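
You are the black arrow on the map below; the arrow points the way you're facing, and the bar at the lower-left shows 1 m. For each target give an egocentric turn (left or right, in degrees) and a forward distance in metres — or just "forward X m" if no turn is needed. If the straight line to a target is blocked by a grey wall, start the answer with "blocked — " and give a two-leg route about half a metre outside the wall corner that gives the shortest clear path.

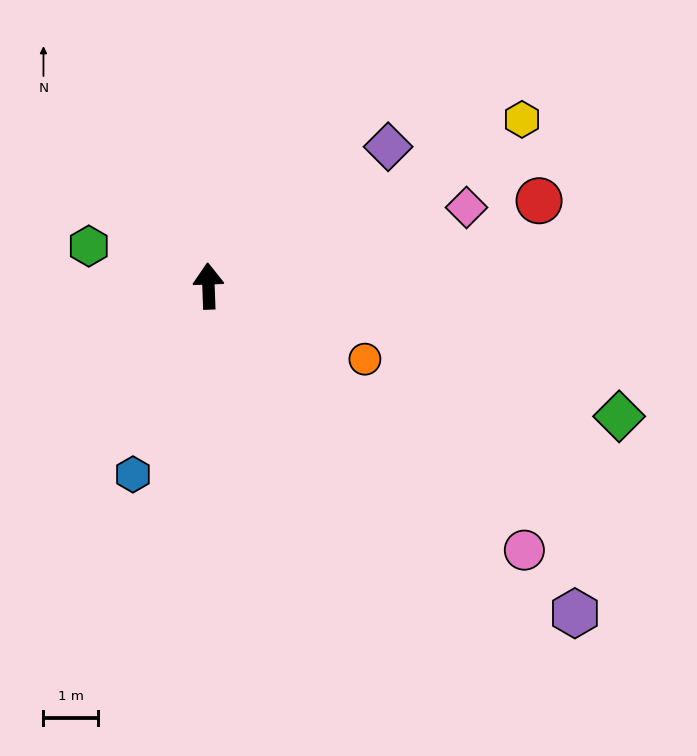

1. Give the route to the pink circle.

turn right 132°, forward 7.6 m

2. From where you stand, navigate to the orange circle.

turn right 117°, forward 3.2 m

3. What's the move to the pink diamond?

turn right 75°, forward 5.0 m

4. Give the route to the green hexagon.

turn left 69°, forward 2.3 m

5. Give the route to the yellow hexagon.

turn right 64°, forward 6.5 m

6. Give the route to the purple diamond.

turn right 54°, forward 4.2 m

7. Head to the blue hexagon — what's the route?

turn left 156°, forward 3.7 m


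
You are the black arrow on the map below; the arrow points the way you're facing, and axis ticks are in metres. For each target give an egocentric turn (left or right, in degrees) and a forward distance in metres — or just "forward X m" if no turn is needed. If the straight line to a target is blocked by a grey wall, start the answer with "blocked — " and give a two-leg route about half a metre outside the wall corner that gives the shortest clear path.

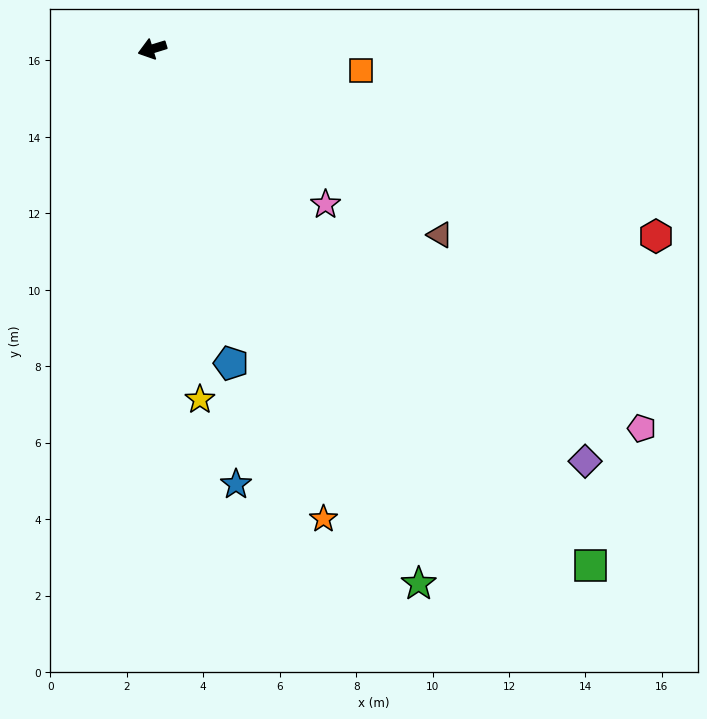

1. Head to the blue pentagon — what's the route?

turn left 87°, forward 8.5 m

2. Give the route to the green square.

turn left 113°, forward 17.7 m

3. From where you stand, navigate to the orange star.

turn left 93°, forward 13.1 m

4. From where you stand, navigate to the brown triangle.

turn left 130°, forward 9.0 m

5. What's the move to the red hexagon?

turn left 143°, forward 14.1 m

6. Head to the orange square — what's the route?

turn left 157°, forward 5.5 m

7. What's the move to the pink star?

turn left 121°, forward 6.1 m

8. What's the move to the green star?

turn left 99°, forward 15.6 m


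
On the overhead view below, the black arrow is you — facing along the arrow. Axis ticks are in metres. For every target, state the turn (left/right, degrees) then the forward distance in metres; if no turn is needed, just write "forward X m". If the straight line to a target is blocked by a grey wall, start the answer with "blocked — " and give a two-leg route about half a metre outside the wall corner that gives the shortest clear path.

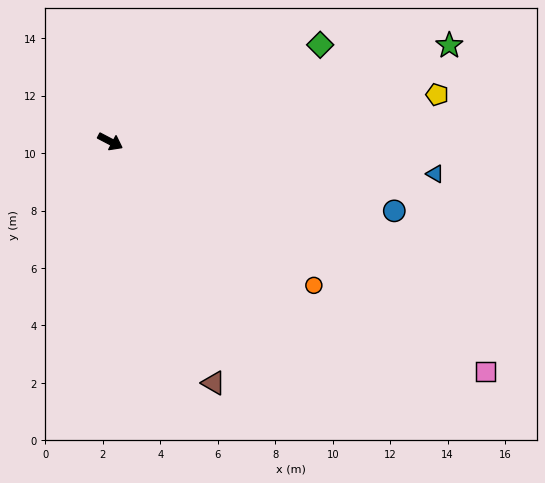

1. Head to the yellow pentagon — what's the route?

turn left 36°, forward 11.5 m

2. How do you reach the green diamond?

turn left 52°, forward 8.0 m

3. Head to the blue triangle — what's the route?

turn left 22°, forward 11.4 m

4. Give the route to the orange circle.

turn right 8°, forward 8.7 m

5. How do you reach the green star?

turn left 43°, forward 12.3 m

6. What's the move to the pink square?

turn right 4°, forward 15.3 m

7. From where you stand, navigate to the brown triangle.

turn right 39°, forward 9.1 m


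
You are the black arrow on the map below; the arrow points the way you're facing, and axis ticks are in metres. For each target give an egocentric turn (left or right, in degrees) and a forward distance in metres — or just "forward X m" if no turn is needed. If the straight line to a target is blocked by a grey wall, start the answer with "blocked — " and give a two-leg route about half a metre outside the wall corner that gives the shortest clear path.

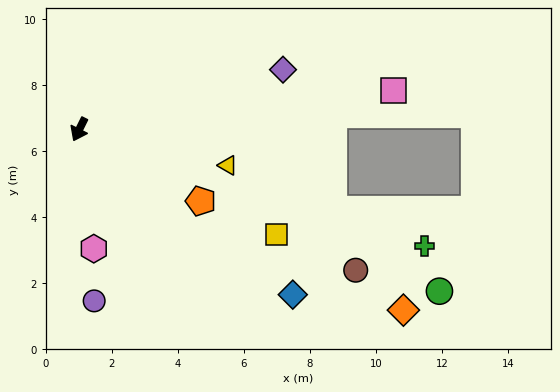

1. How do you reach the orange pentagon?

turn left 86°, forward 4.3 m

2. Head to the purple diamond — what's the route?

turn left 133°, forward 6.4 m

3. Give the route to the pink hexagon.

turn left 33°, forward 3.6 m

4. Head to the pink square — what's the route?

turn left 123°, forward 9.6 m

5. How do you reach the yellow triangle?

turn left 103°, forward 4.6 m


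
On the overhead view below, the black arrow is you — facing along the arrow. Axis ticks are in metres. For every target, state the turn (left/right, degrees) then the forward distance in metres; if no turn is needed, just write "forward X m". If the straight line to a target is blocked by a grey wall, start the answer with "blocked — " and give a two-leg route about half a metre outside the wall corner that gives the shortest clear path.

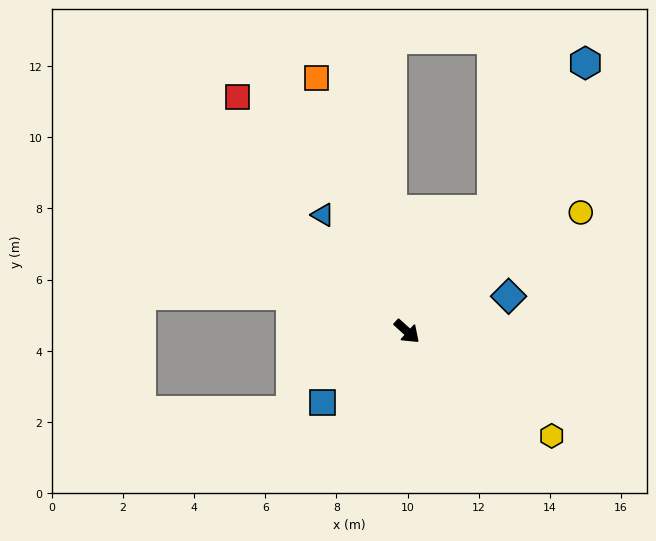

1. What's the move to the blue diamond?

turn left 61°, forward 3.0 m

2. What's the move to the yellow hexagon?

turn left 6°, forward 5.0 m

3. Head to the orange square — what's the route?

turn left 152°, forward 7.6 m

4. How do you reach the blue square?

turn right 98°, forward 3.1 m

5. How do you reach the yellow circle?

turn left 77°, forward 5.9 m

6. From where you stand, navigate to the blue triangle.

turn left 168°, forward 4.0 m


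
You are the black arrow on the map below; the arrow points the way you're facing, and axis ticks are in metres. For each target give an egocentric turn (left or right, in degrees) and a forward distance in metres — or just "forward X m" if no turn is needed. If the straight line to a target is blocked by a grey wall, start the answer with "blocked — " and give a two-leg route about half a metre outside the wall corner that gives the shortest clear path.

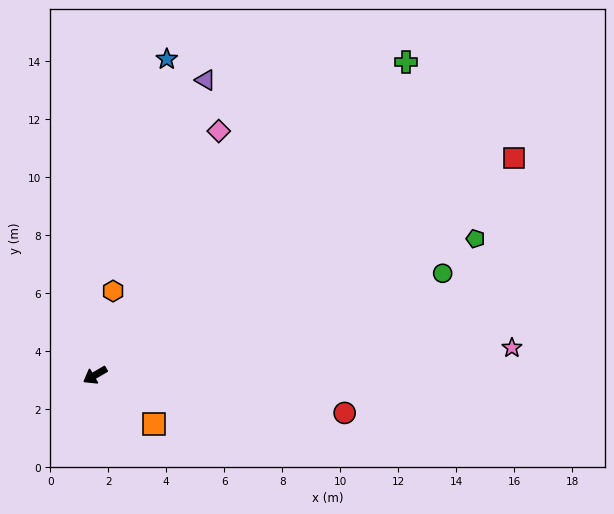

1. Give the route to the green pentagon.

turn left 169°, forward 13.9 m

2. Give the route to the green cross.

turn right 165°, forward 15.2 m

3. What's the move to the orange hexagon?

turn right 132°, forward 3.0 m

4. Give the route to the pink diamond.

turn right 147°, forward 9.4 m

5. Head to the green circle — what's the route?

turn left 166°, forward 12.5 m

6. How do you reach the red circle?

turn left 141°, forward 8.7 m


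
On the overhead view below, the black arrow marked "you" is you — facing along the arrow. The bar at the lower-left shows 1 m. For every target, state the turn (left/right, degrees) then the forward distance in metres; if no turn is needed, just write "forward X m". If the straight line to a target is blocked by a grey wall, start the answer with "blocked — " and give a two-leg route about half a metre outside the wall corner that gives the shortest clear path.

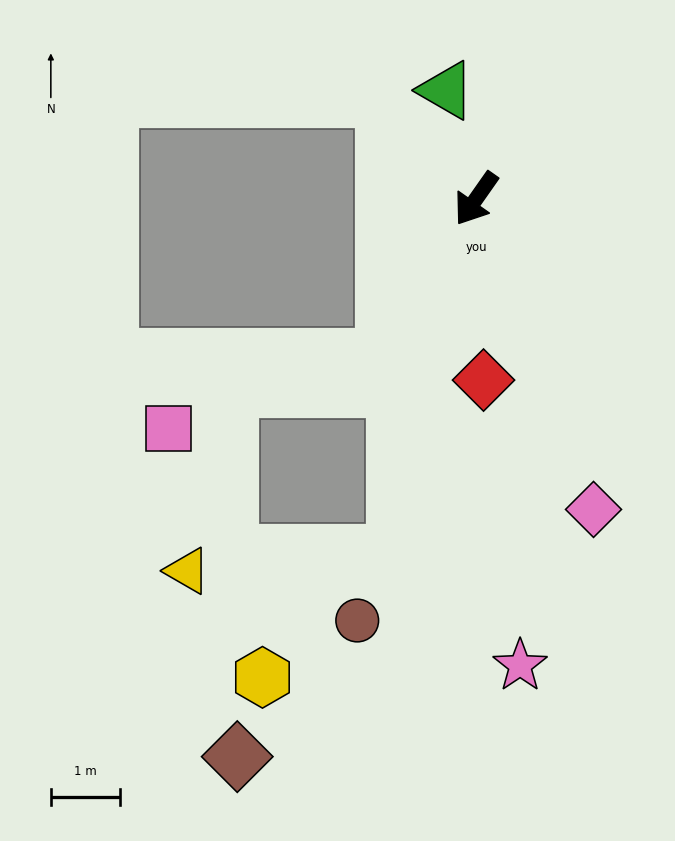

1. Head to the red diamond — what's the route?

turn left 37°, forward 2.6 m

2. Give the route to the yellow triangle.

blocked — turn left 22°, forward 5.3 m, then turn right 72°, forward 3.0 m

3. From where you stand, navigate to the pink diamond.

turn left 56°, forward 4.8 m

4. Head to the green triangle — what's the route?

turn right 130°, forward 1.6 m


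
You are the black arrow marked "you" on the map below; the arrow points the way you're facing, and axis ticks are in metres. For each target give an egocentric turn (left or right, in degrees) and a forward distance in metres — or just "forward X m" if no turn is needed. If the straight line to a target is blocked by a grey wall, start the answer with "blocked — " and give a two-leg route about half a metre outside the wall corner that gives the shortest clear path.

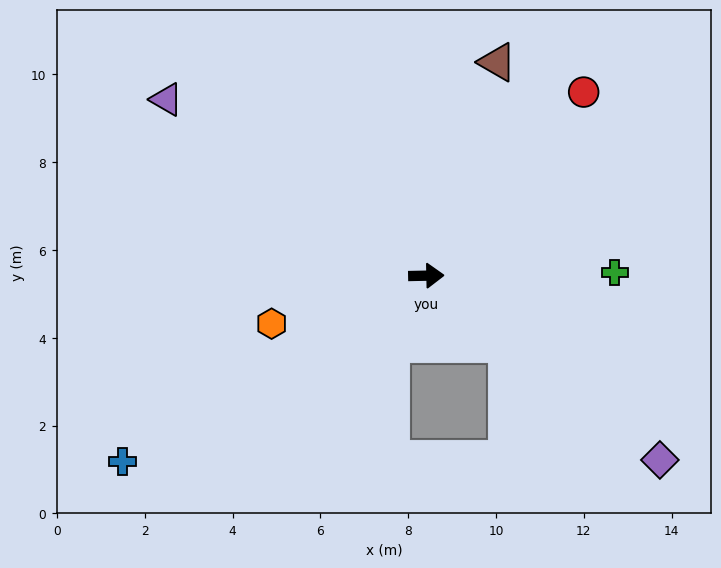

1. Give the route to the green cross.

forward 4.3 m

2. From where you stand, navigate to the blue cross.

turn right 150°, forward 8.1 m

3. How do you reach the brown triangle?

turn left 70°, forward 5.1 m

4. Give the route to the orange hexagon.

turn right 164°, forward 3.7 m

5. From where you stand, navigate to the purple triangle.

turn left 145°, forward 7.2 m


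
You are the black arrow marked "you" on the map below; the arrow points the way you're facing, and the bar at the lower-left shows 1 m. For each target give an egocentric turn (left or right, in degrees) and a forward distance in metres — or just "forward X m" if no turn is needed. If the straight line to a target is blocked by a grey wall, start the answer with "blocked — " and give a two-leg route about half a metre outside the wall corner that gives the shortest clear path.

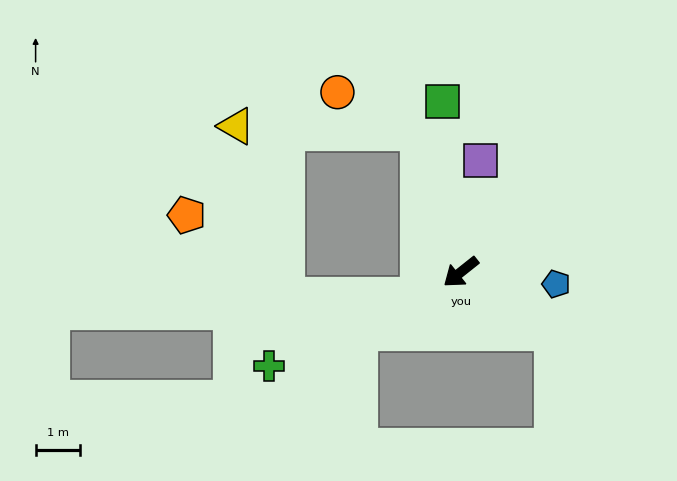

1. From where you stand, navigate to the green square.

turn right 122°, forward 3.9 m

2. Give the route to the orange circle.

blocked — turn right 112°, forward 3.3 m, then turn left 47°, forward 2.1 m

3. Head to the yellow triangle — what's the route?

blocked — turn right 112°, forward 3.3 m, then turn left 71°, forward 4.2 m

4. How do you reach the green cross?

turn right 12°, forward 4.8 m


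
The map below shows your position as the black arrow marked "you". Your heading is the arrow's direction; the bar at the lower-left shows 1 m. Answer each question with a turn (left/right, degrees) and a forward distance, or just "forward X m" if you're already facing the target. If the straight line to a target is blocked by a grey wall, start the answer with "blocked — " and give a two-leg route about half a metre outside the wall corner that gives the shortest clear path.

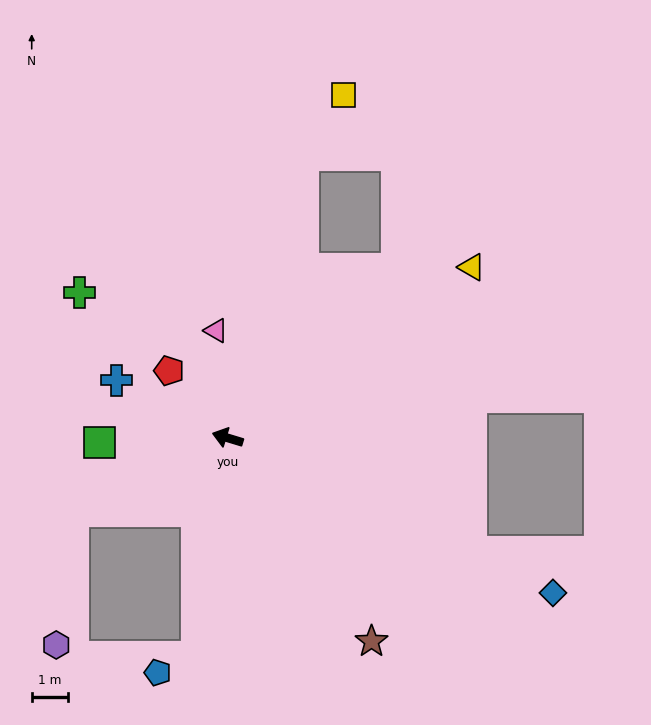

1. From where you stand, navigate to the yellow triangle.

turn right 128°, forward 8.1 m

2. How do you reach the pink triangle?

turn right 67°, forward 2.9 m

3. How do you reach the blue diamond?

turn left 171°, forward 9.8 m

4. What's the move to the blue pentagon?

blocked — turn left 99°, forward 6.0 m, then turn right 59°, forward 1.2 m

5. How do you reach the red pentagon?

turn right 32°, forward 2.4 m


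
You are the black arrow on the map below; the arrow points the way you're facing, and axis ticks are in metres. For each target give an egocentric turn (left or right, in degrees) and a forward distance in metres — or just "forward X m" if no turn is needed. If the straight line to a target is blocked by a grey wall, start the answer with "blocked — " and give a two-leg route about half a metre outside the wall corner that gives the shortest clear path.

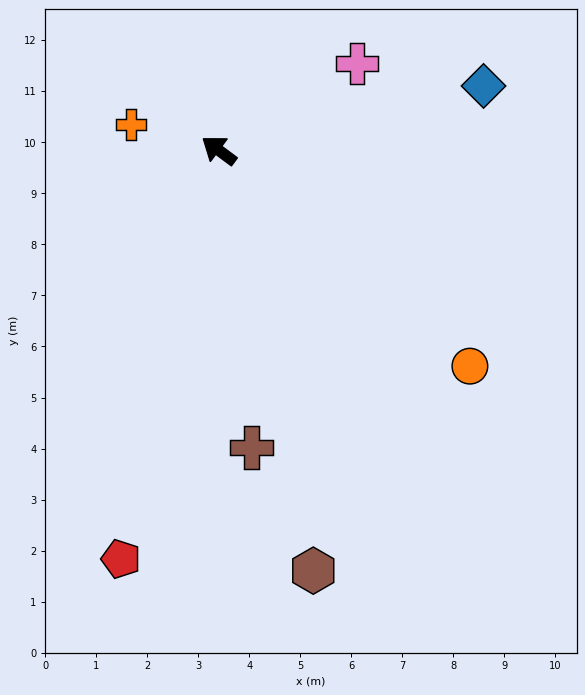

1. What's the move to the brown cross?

turn left 133°, forward 5.9 m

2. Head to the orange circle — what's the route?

turn left 176°, forward 6.5 m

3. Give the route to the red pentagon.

turn left 113°, forward 8.2 m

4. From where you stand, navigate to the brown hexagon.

turn left 139°, forward 8.4 m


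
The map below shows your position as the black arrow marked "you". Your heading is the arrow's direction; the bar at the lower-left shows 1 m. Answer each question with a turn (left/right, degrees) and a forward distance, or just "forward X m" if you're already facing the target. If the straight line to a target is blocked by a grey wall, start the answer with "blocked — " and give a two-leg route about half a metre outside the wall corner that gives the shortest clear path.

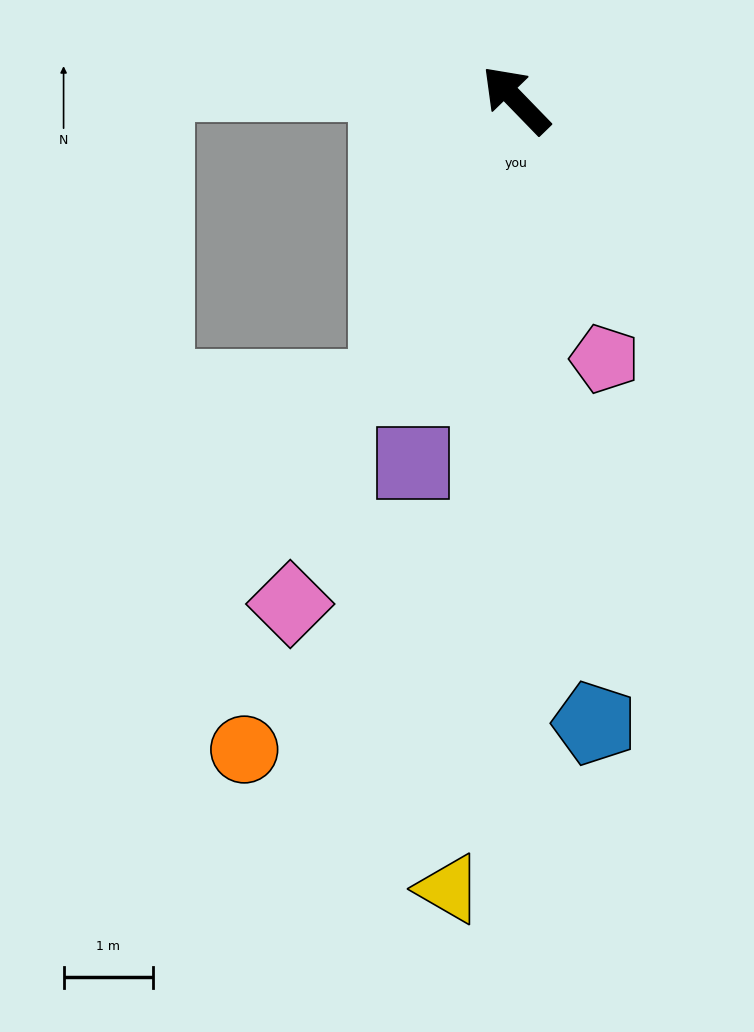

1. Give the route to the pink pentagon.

turn left 155°, forward 3.1 m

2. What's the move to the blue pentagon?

turn left 143°, forward 7.0 m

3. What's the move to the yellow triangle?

turn left 131°, forward 8.9 m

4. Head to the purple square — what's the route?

turn left 120°, forward 4.2 m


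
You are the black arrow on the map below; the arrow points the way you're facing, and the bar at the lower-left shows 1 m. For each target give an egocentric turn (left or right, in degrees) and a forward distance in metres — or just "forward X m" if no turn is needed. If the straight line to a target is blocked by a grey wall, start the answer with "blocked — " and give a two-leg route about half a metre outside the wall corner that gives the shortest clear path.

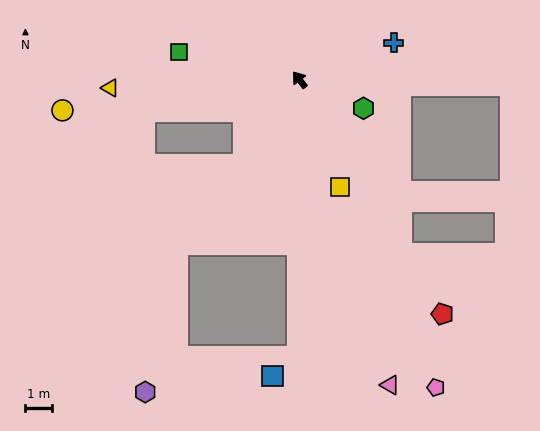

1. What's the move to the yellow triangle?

turn left 55°, forward 7.2 m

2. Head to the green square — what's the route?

turn left 39°, forward 4.7 m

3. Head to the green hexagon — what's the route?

turn right 152°, forward 2.7 m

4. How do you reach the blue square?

blocked — turn left 142°, forward 10.5 m, then turn right 53°, forward 1.2 m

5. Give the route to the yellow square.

turn left 163°, forward 4.3 m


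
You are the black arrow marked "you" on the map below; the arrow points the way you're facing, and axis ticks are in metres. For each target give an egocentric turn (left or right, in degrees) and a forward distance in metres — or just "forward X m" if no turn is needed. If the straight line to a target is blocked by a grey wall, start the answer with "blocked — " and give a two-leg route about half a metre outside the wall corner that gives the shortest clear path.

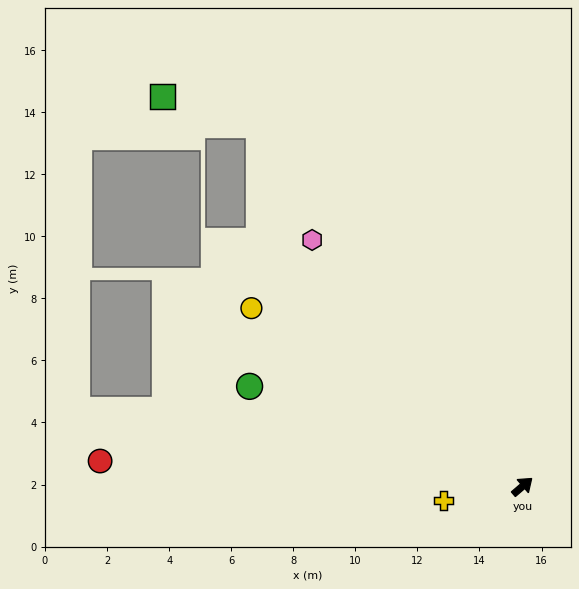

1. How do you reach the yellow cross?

turn left 149°, forward 2.6 m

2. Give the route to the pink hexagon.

turn left 90°, forward 10.4 m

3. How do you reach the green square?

blocked — turn left 85°, forward 14.4 m, then turn left 38°, forward 3.2 m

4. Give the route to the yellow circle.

turn left 106°, forward 10.5 m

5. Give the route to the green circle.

turn left 119°, forward 9.4 m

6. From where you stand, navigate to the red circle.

turn left 136°, forward 13.6 m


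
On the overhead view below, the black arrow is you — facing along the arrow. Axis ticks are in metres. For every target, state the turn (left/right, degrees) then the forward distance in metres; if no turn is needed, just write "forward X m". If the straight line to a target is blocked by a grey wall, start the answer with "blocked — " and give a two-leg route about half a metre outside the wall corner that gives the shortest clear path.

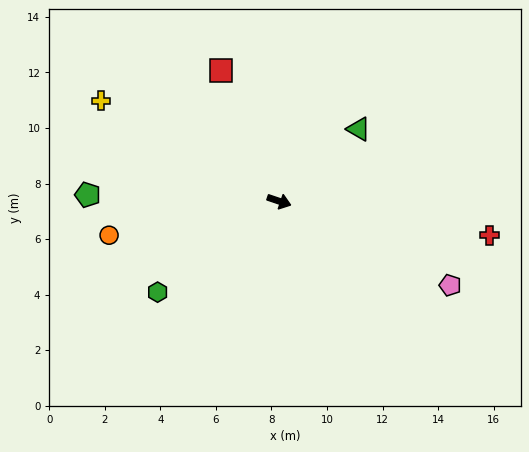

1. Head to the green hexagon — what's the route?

turn right 125°, forward 5.5 m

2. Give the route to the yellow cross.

turn left 169°, forward 7.4 m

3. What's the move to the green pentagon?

turn right 163°, forward 6.9 m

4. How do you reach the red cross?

turn left 9°, forward 7.7 m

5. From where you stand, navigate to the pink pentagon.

turn right 8°, forward 6.9 m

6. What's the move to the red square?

turn left 133°, forward 5.2 m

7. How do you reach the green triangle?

turn left 61°, forward 3.9 m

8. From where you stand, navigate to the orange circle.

turn right 150°, forward 6.2 m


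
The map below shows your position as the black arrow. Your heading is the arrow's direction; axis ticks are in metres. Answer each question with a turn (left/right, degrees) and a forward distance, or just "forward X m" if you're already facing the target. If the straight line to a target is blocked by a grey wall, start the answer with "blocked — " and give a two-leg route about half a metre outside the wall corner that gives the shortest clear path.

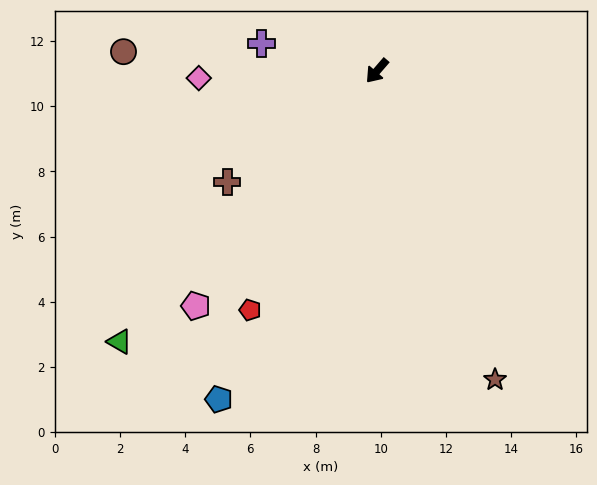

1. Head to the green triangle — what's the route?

turn right 3°, forward 11.5 m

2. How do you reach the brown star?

turn left 62°, forward 10.1 m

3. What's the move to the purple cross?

turn right 62°, forward 3.6 m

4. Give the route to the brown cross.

turn right 12°, forward 5.7 m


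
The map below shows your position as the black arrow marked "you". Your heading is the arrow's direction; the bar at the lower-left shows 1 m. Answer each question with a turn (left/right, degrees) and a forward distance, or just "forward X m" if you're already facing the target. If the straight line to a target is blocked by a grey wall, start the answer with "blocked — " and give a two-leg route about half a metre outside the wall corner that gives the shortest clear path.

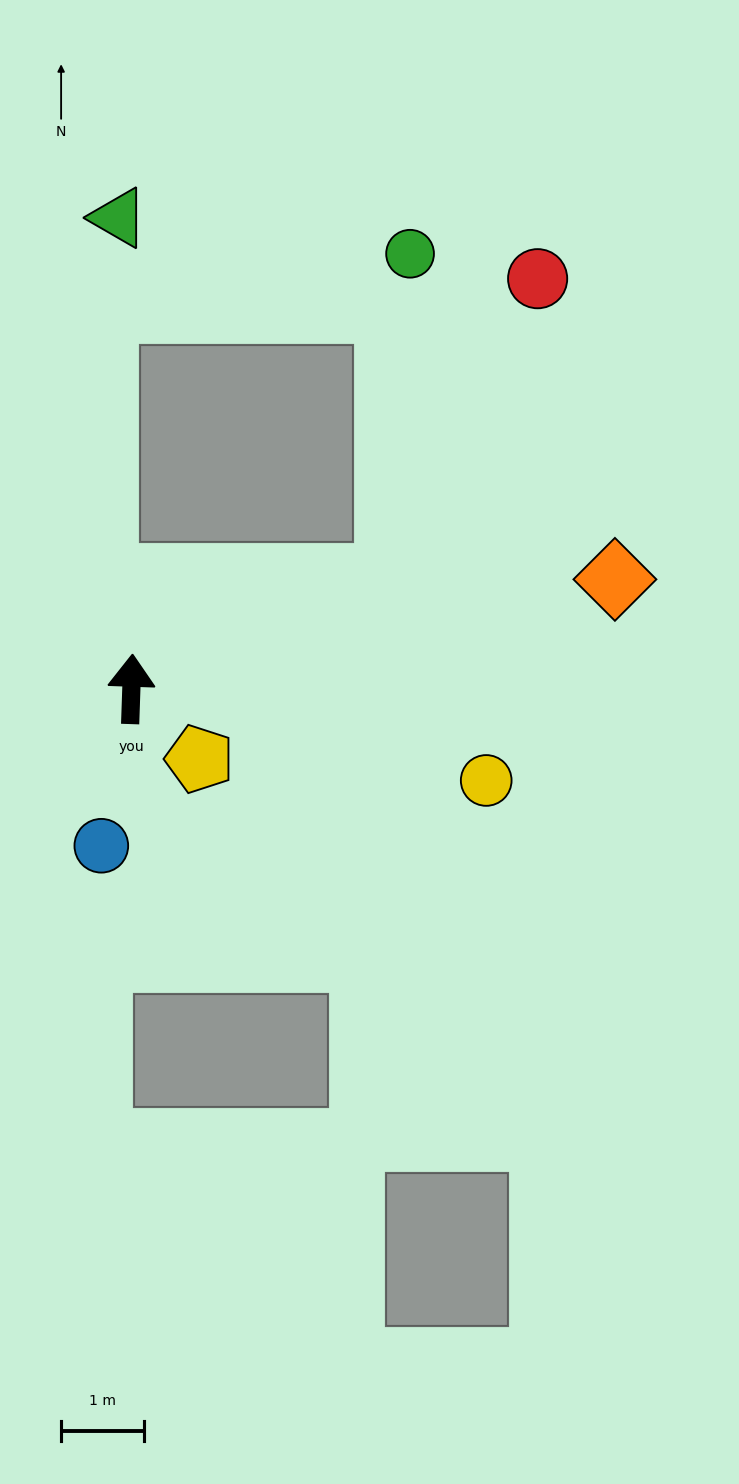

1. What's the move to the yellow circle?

turn right 103°, forward 4.4 m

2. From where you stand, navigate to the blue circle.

turn left 171°, forward 1.9 m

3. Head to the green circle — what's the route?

blocked — turn right 65°, forward 3.4 m, then turn left 63°, forward 3.9 m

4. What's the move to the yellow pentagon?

turn right 134°, forward 1.2 m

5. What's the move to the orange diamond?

turn right 75°, forward 6.0 m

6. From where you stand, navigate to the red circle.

blocked — turn right 65°, forward 3.4 m, then turn left 41°, forward 4.0 m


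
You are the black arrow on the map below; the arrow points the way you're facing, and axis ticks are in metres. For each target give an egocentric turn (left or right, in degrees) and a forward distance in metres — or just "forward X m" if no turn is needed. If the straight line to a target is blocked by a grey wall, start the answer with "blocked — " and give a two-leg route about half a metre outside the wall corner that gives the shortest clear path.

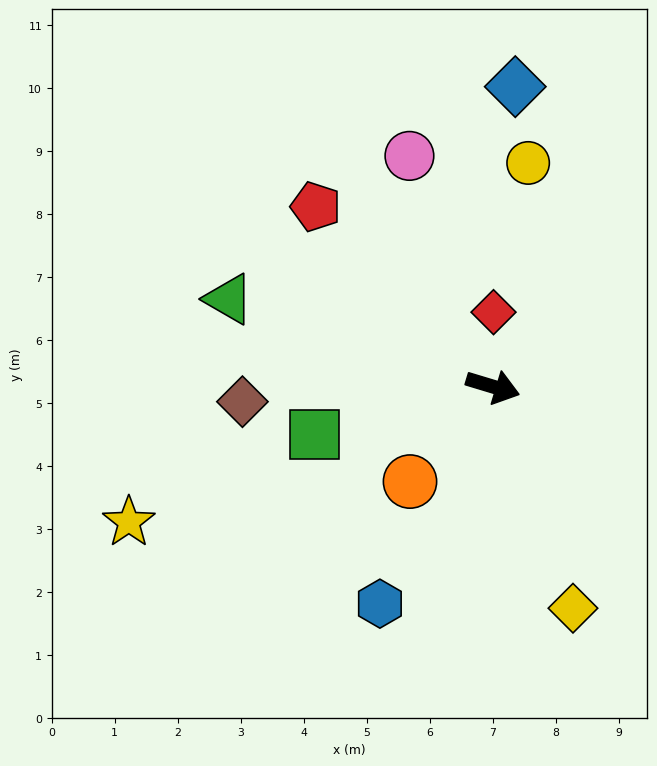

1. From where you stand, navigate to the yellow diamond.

turn right 53°, forward 3.7 m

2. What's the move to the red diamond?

turn left 106°, forward 1.2 m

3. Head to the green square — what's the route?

turn right 148°, forward 2.9 m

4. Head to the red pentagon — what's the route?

turn left 151°, forward 4.0 m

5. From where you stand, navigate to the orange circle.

turn right 114°, forward 2.0 m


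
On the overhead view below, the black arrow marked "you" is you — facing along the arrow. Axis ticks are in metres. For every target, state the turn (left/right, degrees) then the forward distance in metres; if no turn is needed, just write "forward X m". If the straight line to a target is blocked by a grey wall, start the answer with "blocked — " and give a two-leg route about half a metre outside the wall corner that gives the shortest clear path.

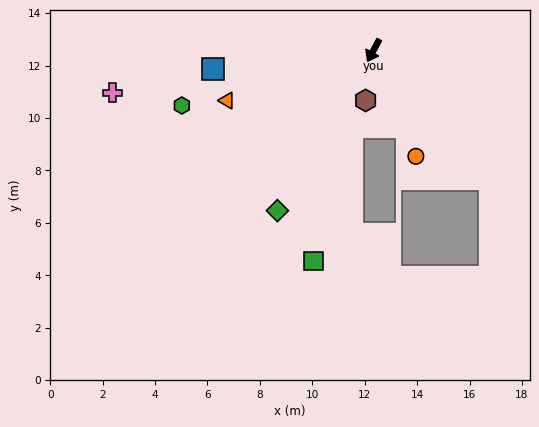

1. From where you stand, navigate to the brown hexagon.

turn left 19°, forward 1.9 m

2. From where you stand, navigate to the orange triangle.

turn right 43°, forward 5.9 m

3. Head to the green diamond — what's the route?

turn right 3°, forward 7.1 m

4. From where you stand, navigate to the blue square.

turn right 55°, forward 6.2 m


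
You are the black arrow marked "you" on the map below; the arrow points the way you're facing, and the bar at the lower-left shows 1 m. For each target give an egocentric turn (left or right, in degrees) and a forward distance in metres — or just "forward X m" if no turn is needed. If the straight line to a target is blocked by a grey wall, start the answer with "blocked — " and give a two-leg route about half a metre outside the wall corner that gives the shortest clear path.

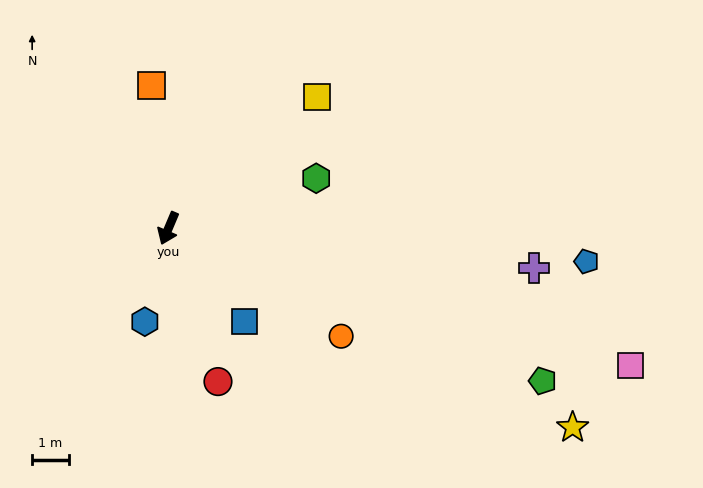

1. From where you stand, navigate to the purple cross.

turn left 107°, forward 10.0 m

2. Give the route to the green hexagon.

turn left 132°, forward 4.2 m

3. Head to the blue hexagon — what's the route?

turn left 9°, forward 2.6 m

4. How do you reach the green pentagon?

turn left 91°, forward 11.0 m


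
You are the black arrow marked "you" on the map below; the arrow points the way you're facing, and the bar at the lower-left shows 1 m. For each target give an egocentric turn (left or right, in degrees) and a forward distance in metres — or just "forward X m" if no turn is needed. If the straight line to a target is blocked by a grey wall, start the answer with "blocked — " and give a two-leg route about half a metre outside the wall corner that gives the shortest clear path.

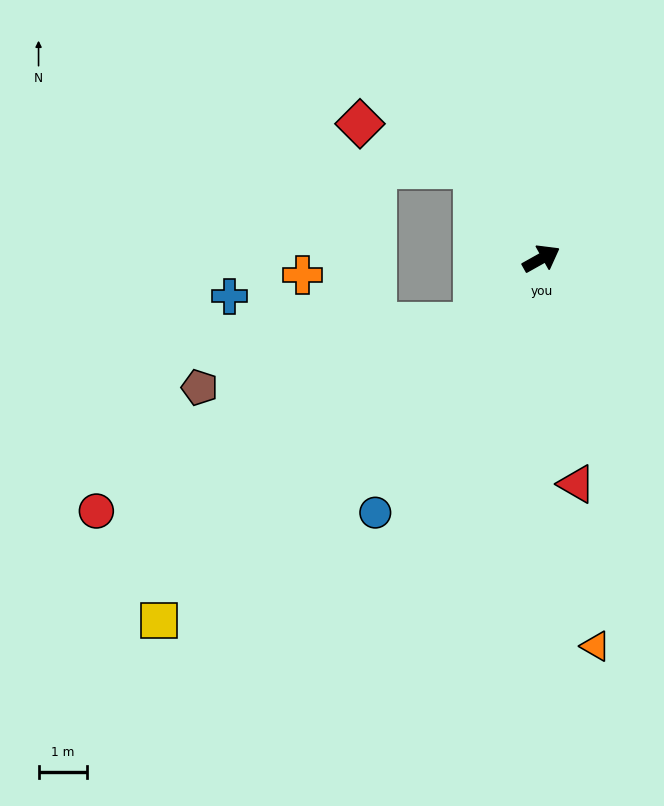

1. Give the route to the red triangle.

turn right 110°, forward 4.7 m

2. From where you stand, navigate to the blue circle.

turn right 152°, forward 6.3 m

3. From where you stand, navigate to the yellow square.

turn right 166°, forward 11.0 m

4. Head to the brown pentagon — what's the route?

blocked — turn right 166°, forward 1.9 m, then turn right 30°, forward 5.9 m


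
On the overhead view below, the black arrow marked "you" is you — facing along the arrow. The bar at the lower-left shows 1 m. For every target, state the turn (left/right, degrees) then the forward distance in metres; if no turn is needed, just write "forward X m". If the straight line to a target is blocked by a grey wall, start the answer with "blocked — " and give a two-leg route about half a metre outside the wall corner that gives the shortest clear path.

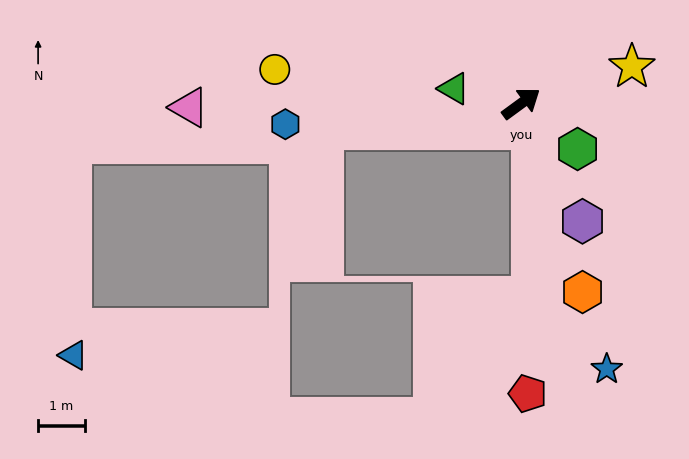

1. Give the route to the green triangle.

turn left 131°, forward 1.5 m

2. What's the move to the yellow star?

turn right 18°, forward 2.5 m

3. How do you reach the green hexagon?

turn right 75°, forward 1.6 m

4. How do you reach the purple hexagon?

turn right 99°, forward 2.8 m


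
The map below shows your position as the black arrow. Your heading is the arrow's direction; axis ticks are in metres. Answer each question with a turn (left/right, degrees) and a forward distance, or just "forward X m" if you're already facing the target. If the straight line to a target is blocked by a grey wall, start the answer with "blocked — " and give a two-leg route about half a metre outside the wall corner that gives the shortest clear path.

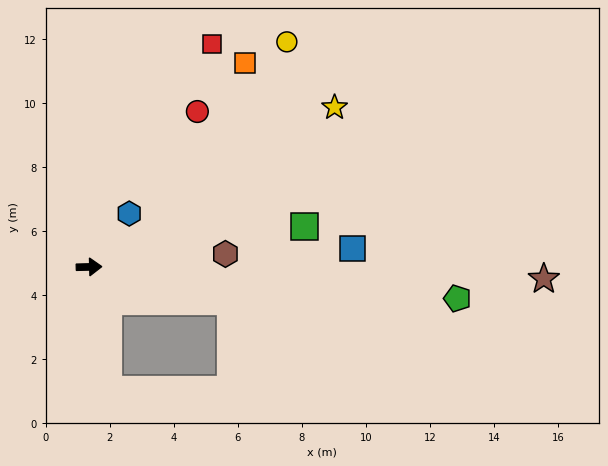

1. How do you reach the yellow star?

turn left 32°, forward 9.1 m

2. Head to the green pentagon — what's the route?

turn right 6°, forward 11.5 m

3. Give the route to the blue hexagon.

turn left 52°, forward 2.1 m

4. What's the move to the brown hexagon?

turn left 4°, forward 4.3 m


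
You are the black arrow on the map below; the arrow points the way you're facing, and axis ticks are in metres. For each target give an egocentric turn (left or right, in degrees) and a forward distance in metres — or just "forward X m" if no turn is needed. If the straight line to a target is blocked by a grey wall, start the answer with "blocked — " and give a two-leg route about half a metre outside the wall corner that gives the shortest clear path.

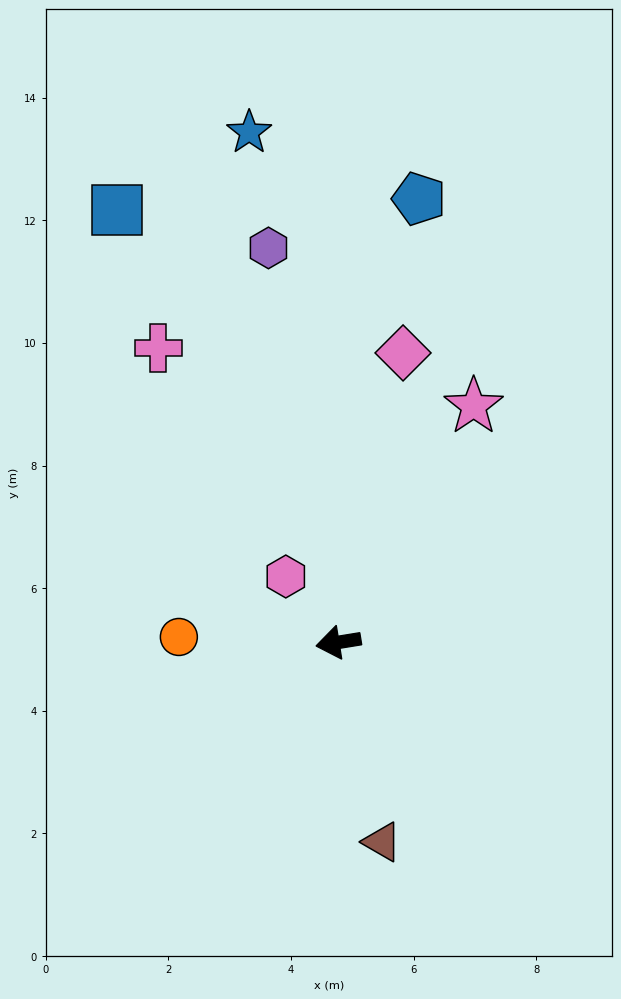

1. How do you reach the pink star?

turn right 129°, forward 4.4 m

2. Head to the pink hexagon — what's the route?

turn right 61°, forward 1.4 m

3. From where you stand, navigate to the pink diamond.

turn right 112°, forward 4.8 m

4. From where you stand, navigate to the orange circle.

turn right 11°, forward 2.6 m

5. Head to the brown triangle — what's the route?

turn left 93°, forward 3.3 m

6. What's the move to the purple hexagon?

turn right 89°, forward 6.5 m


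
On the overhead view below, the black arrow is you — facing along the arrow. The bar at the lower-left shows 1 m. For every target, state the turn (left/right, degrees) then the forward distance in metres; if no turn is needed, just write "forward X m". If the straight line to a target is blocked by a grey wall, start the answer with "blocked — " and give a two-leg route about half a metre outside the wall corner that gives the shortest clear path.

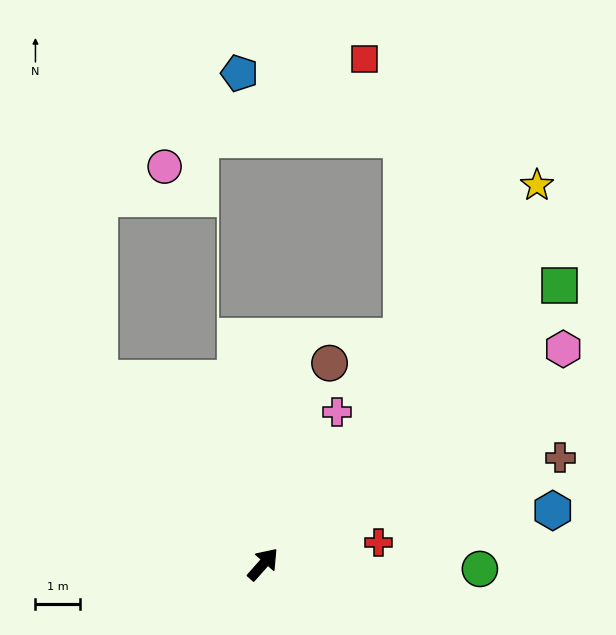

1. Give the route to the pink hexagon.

turn right 13°, forward 8.4 m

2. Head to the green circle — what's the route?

turn right 50°, forward 4.9 m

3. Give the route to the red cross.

turn right 38°, forward 2.7 m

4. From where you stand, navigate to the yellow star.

turn left 6°, forward 10.6 m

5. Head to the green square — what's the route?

turn right 5°, forward 9.2 m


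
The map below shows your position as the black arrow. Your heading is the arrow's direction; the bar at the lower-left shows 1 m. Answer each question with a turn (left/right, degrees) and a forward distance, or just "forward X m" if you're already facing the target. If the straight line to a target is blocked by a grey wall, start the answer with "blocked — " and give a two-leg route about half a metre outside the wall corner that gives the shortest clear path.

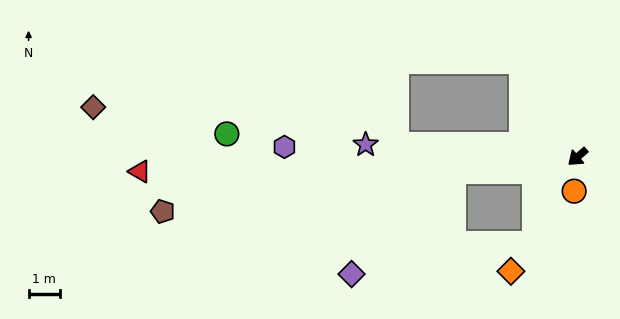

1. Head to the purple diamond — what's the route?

blocked — turn right 34°, forward 4.0 m, then turn left 38°, forward 4.6 m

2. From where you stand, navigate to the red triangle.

turn right 39°, forward 14.1 m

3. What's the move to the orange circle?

turn left 43°, forward 1.1 m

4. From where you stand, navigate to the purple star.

turn right 44°, forward 6.8 m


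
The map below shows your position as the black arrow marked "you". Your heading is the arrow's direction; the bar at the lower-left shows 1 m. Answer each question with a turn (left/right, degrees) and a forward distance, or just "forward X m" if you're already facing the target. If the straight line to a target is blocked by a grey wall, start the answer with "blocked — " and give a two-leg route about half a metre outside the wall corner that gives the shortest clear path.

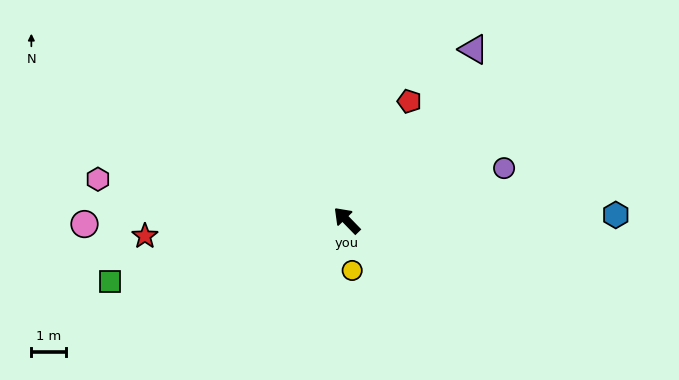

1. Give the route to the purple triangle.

turn right 81°, forward 6.1 m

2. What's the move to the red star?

turn left 50°, forward 5.8 m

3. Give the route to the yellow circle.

turn left 142°, forward 1.4 m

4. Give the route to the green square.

turn left 60°, forward 7.0 m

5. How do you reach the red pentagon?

turn right 72°, forward 3.9 m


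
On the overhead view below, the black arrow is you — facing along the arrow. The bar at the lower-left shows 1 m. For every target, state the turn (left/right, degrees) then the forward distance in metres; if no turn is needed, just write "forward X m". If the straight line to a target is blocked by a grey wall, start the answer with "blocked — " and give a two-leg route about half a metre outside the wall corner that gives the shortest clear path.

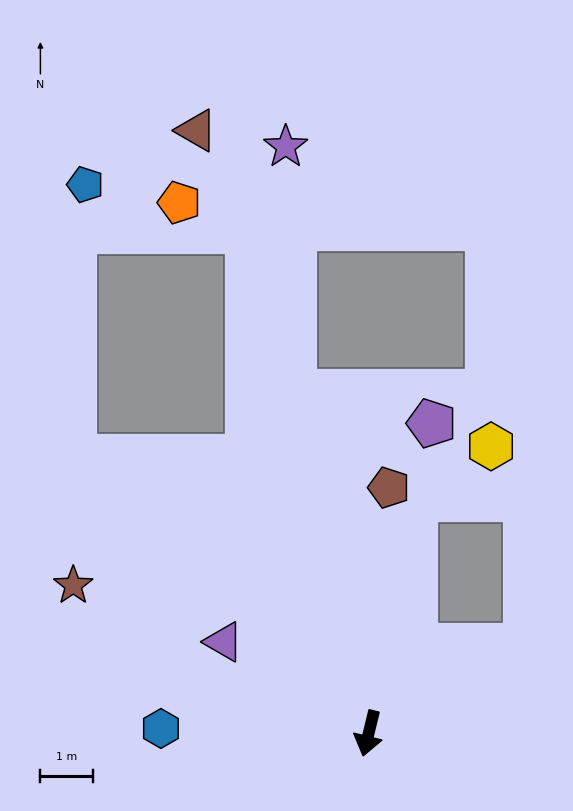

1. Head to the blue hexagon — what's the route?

turn right 78°, forward 4.0 m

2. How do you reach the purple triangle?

turn right 109°, forward 3.3 m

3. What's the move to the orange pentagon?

blocked — turn right 153°, forward 9.8 m, then turn left 54°, forward 1.4 m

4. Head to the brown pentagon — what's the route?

turn right 171°, forward 4.7 m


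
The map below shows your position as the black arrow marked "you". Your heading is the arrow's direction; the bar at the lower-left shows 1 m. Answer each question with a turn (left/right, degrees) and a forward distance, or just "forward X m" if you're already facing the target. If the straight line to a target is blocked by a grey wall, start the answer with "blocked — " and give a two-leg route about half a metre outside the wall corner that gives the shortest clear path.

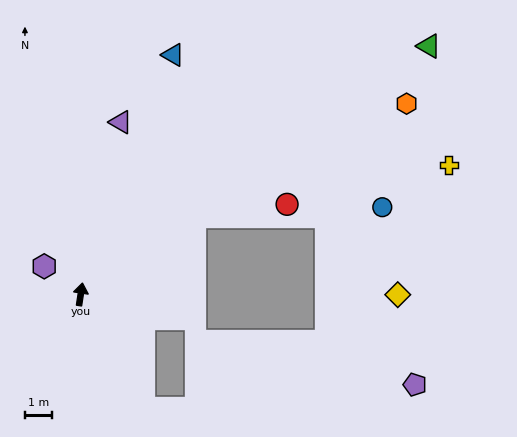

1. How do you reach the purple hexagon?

turn left 61°, forward 1.7 m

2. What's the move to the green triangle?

turn right 46°, forward 15.9 m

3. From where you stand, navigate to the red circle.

blocked — turn right 47°, forward 5.1 m, then turn right 27°, forward 3.5 m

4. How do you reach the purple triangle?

turn right 4°, forward 6.6 m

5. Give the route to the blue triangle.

turn right 12°, forward 9.5 m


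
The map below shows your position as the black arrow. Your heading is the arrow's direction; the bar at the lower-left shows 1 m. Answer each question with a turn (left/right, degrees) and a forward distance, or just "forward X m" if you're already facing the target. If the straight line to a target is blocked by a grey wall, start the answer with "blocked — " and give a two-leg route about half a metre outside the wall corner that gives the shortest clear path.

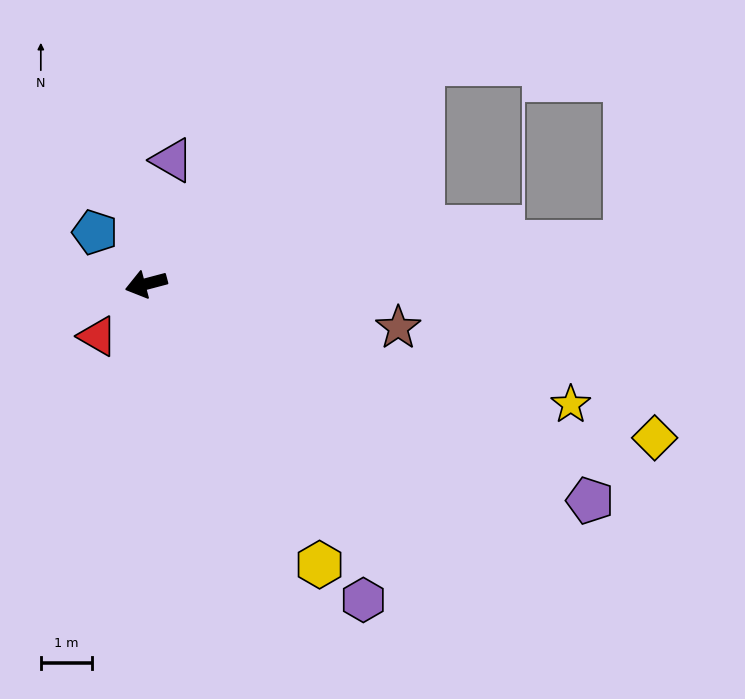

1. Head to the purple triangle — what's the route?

turn right 117°, forward 2.5 m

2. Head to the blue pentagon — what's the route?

turn right 60°, forward 1.4 m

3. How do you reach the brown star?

turn left 155°, forward 5.0 m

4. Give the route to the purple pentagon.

turn left 139°, forward 9.7 m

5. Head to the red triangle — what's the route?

turn left 32°, forward 1.4 m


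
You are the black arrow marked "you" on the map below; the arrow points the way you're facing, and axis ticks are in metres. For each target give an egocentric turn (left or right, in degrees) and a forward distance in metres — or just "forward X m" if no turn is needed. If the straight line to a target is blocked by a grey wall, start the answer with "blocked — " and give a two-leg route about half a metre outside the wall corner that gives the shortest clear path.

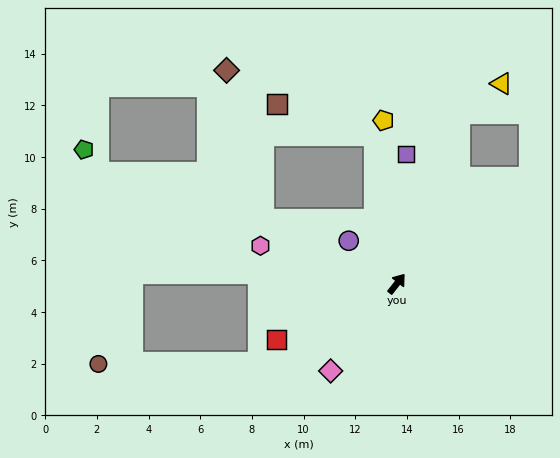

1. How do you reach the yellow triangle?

blocked — turn left 18°, forward 7.0 m, then turn right 35°, forward 2.0 m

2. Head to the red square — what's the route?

turn left 153°, forward 5.1 m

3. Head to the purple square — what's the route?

turn left 34°, forward 5.0 m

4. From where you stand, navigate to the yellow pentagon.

turn left 43°, forward 6.3 m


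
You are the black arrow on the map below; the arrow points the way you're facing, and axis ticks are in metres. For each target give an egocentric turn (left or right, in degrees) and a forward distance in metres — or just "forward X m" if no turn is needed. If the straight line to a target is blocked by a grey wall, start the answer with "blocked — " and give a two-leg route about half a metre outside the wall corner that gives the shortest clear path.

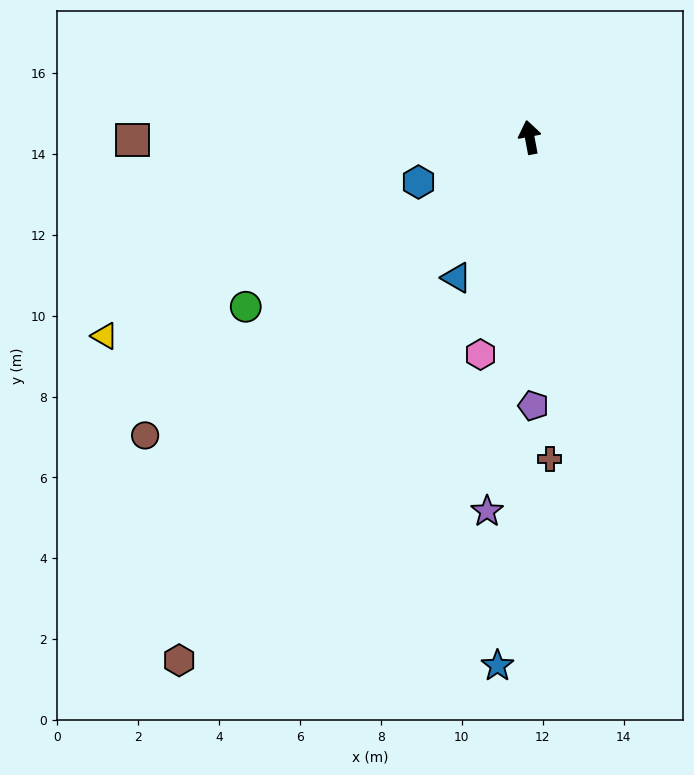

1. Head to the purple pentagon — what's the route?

turn left 170°, forward 6.6 m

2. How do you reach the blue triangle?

turn left 142°, forward 3.9 m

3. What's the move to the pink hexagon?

turn left 157°, forward 5.5 m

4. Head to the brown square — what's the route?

turn left 80°, forward 9.8 m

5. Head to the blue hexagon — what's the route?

turn left 101°, forward 3.0 m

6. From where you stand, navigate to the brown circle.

turn left 117°, forward 12.0 m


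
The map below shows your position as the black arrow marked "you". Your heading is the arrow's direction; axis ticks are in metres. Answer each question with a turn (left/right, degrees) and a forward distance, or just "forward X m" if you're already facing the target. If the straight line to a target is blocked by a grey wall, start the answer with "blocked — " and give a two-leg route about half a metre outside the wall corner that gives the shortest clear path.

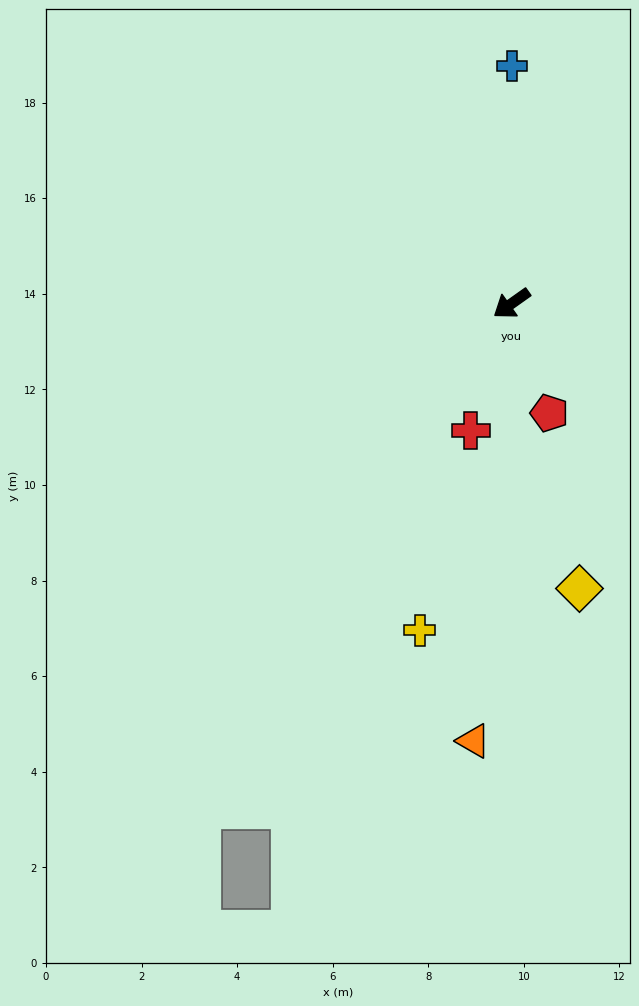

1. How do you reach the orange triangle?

turn left 50°, forward 9.2 m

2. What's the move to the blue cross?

turn right 125°, forward 5.0 m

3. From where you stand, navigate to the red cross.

turn left 37°, forward 2.8 m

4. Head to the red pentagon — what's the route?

turn left 74°, forward 2.4 m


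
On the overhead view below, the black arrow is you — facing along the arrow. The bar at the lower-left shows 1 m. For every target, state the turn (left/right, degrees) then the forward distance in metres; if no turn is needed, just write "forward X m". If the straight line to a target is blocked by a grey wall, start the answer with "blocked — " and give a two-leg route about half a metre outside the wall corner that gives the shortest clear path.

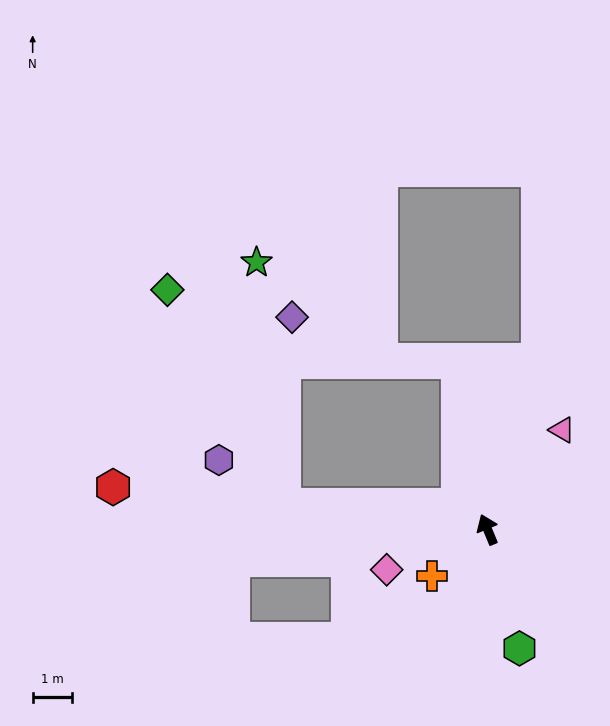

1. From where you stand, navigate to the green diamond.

blocked — turn left 60°, forward 5.3 m, then turn right 54°, forward 6.3 m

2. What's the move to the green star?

blocked — turn left 60°, forward 5.3 m, then turn right 76°, forward 6.3 m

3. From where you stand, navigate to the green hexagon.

turn left 172°, forward 3.2 m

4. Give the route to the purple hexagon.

blocked — turn left 60°, forward 5.3 m, then turn right 26°, forward 2.0 m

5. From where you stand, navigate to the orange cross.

turn left 107°, forward 1.9 m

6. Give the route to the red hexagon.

turn left 61°, forward 9.7 m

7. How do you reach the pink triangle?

turn right 59°, forward 3.2 m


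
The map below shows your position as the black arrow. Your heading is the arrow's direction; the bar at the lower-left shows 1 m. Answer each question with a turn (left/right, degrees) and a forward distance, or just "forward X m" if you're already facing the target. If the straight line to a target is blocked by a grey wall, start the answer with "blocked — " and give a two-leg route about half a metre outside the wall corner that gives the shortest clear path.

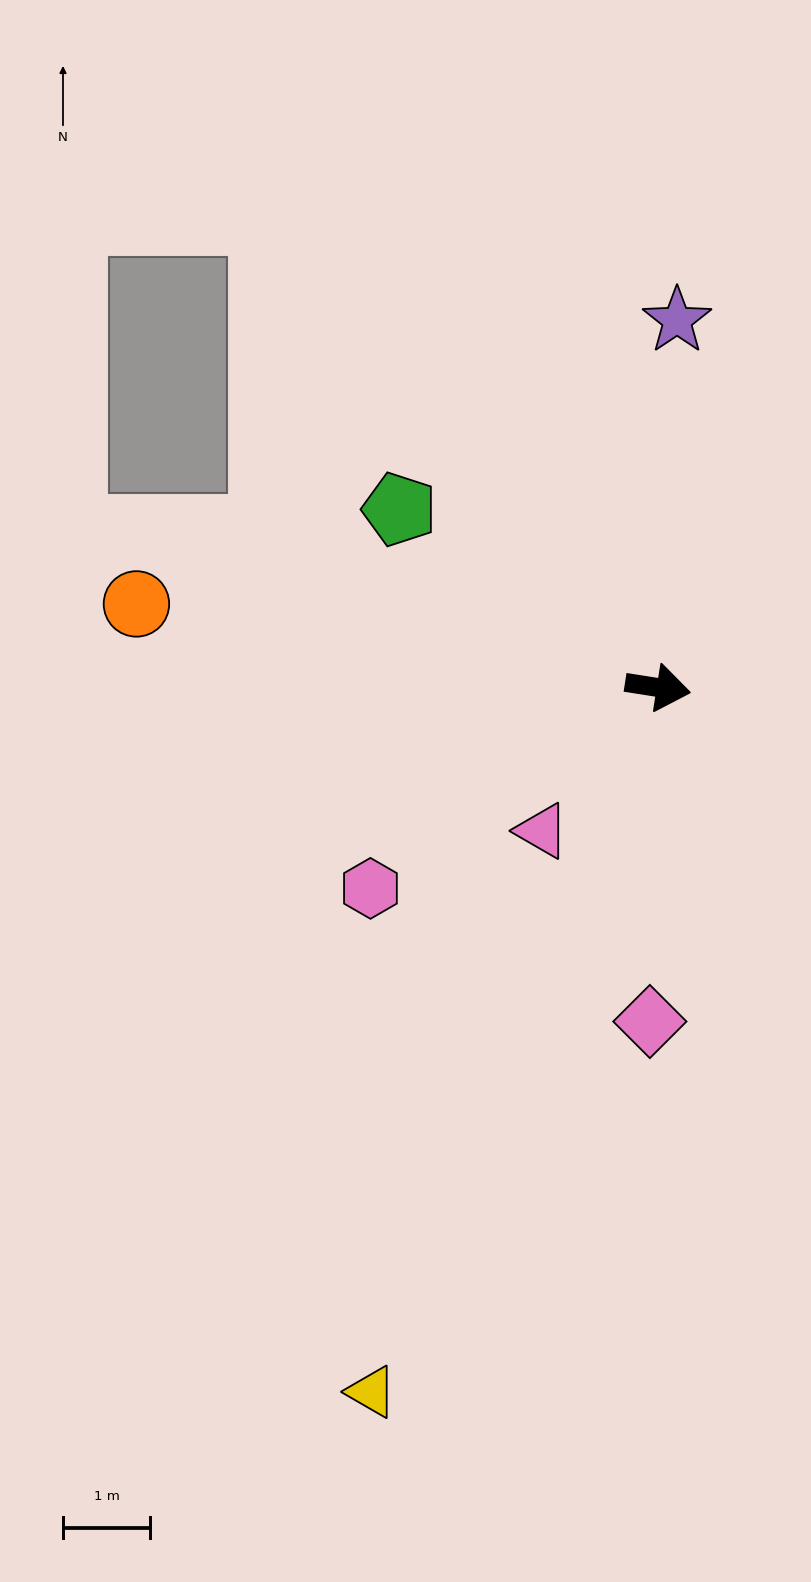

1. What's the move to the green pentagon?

turn left 154°, forward 3.6 m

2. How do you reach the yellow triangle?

turn right 103°, forward 8.7 m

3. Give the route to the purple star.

turn left 96°, forward 4.2 m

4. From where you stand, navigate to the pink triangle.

turn right 120°, forward 2.1 m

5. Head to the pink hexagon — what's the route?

turn right 136°, forward 4.0 m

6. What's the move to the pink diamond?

turn right 82°, forward 3.8 m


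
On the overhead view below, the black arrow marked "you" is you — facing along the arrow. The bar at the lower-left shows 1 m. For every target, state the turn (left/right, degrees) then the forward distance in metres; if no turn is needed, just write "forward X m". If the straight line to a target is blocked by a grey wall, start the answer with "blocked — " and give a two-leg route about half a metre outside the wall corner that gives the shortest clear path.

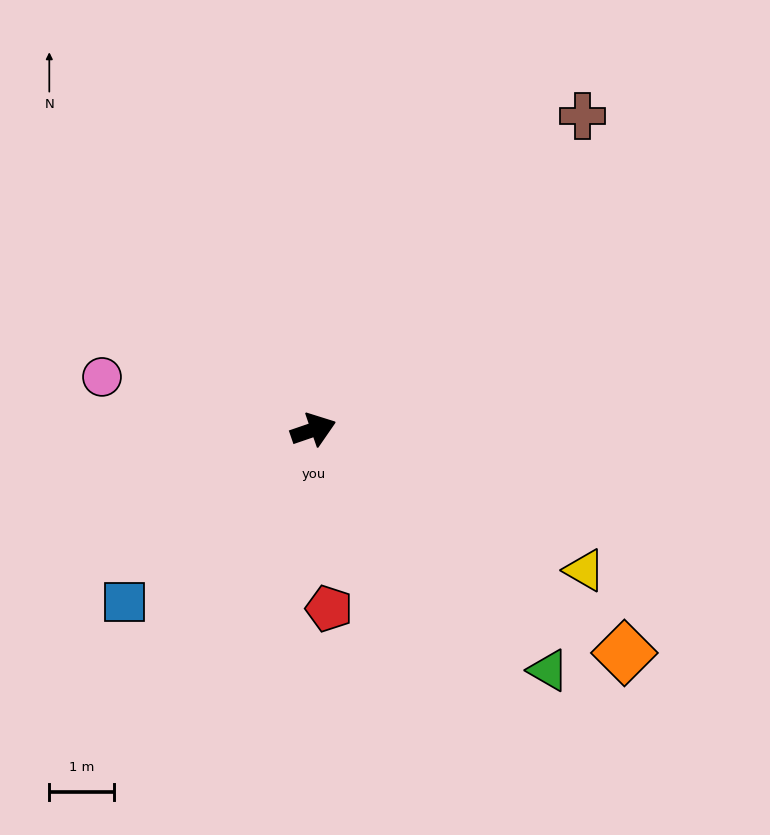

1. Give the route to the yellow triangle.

turn right 46°, forward 4.7 m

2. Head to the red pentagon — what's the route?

turn right 104°, forward 2.8 m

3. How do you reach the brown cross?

turn left 30°, forward 6.4 m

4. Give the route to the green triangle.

turn right 65°, forward 5.2 m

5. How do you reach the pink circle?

turn left 147°, forward 3.4 m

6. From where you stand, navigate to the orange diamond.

turn right 55°, forward 5.9 m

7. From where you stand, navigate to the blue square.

turn right 157°, forward 4.0 m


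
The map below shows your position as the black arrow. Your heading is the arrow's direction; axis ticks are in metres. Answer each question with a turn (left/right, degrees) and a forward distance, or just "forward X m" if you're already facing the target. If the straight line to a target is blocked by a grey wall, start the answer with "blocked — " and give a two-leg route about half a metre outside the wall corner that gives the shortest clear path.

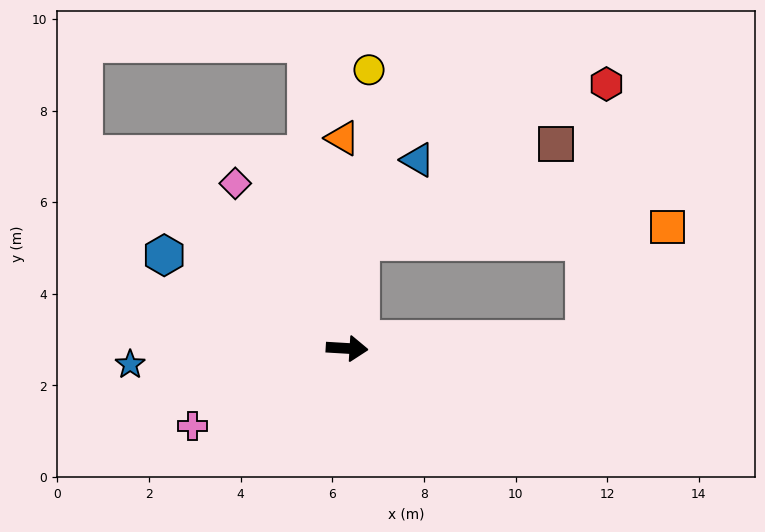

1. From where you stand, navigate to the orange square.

blocked — turn left 6°, forward 5.2 m, then turn left 51°, forward 3.1 m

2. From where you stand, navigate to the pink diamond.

turn left 128°, forward 4.4 m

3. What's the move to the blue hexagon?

turn left 156°, forward 4.5 m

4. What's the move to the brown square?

blocked — turn left 86°, forward 2.4 m, then turn right 56°, forward 4.8 m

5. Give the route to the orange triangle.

turn left 95°, forward 4.6 m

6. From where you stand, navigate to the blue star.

turn right 172°, forward 4.7 m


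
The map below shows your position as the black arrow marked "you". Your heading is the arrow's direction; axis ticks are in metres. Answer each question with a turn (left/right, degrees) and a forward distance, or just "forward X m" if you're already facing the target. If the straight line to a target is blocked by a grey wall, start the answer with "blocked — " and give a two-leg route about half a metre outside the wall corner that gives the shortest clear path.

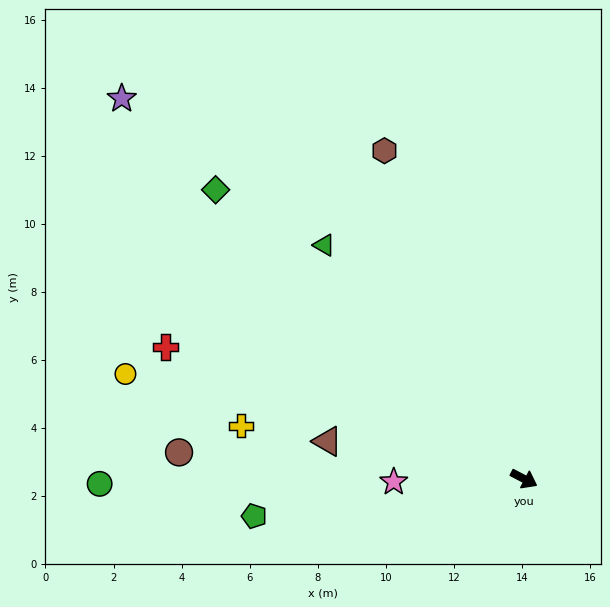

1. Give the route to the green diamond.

turn left 164°, forward 12.4 m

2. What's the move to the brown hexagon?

turn left 141°, forward 10.5 m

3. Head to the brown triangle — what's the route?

turn right 163°, forward 5.9 m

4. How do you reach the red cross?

turn right 173°, forward 11.2 m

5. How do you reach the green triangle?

turn left 158°, forward 9.0 m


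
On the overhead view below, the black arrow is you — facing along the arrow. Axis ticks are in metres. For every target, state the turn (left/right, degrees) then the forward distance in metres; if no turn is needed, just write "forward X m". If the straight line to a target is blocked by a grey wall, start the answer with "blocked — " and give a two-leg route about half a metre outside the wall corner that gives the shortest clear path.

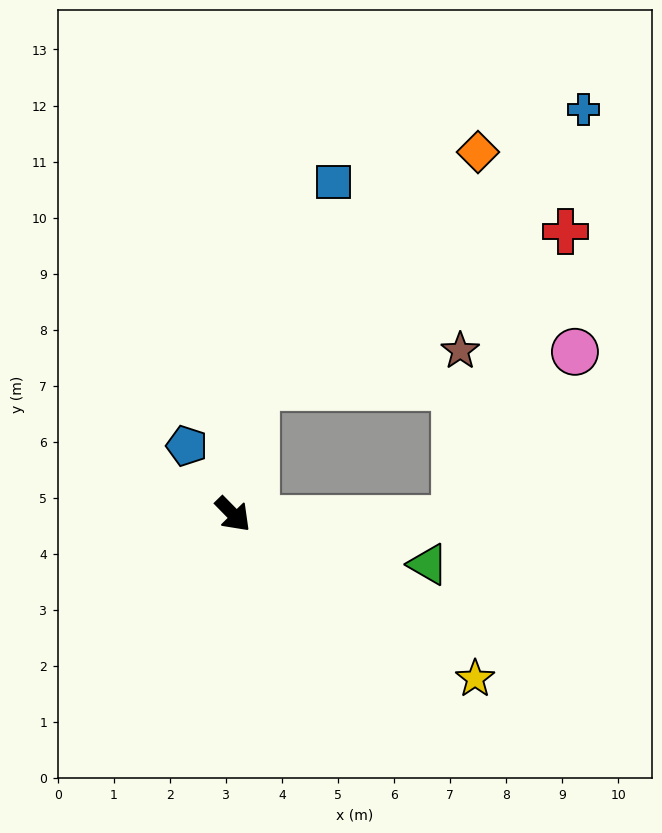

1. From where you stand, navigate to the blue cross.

blocked — turn left 126°, forward 2.3 m, then turn right 40°, forward 7.7 m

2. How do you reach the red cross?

blocked — turn left 126°, forward 2.3 m, then turn right 54°, forward 6.2 m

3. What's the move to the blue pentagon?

turn left 170°, forward 1.5 m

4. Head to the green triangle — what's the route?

turn left 31°, forward 3.6 m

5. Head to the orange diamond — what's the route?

blocked — turn left 126°, forward 2.3 m, then turn right 34°, forward 5.8 m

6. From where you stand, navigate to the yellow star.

turn left 11°, forward 5.2 m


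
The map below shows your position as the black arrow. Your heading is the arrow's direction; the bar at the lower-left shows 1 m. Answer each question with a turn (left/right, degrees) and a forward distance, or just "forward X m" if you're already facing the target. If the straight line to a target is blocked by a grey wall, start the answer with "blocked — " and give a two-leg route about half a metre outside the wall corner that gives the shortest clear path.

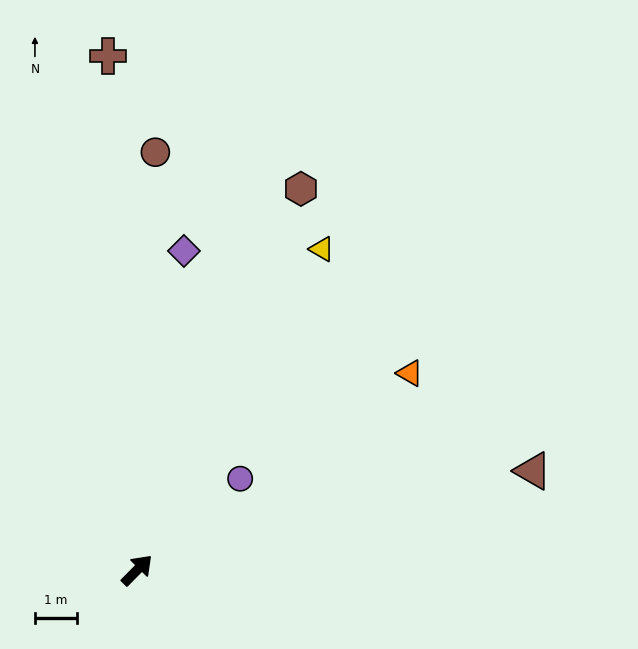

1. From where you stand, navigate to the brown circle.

turn left 42°, forward 9.9 m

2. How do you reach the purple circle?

turn right 4°, forward 3.3 m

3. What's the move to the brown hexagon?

turn left 21°, forward 9.8 m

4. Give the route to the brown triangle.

turn right 31°, forward 9.7 m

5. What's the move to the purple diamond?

turn left 36°, forward 7.7 m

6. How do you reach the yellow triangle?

turn left 15°, forward 8.8 m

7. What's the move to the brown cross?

turn left 48°, forward 12.2 m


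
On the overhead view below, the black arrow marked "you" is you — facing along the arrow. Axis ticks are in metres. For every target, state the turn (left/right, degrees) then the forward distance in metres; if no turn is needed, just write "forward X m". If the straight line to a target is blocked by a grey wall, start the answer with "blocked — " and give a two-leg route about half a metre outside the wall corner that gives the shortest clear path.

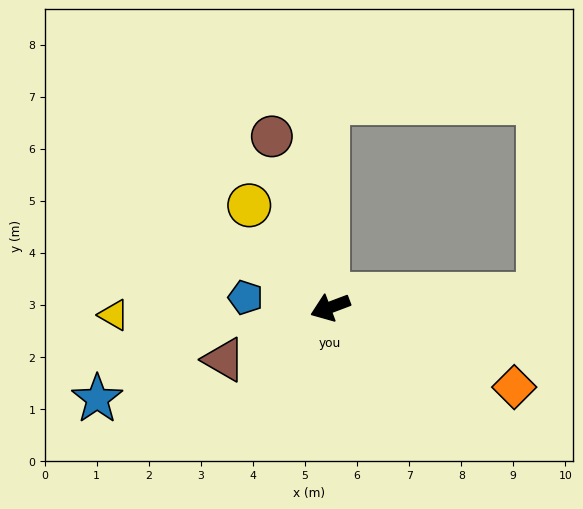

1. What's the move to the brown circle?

turn right 92°, forward 3.5 m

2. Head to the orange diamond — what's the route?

turn left 136°, forward 3.9 m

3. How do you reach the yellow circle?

turn right 72°, forward 2.5 m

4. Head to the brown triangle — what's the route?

turn left 6°, forward 2.3 m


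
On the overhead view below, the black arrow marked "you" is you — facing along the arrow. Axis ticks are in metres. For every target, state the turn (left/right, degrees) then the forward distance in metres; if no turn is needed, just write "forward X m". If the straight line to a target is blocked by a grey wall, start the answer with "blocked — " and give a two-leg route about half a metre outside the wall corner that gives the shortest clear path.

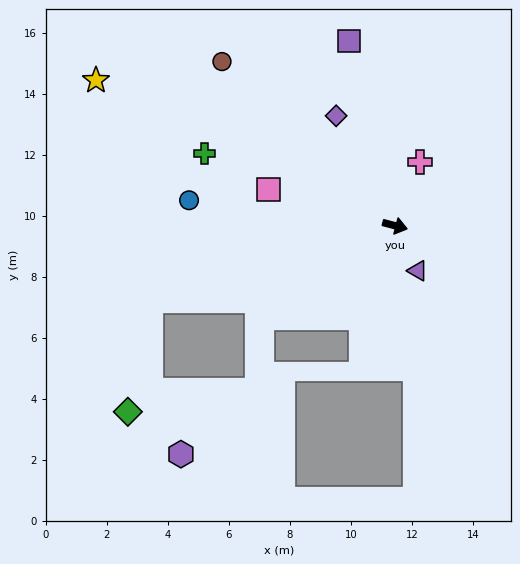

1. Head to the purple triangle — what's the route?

turn right 49°, forward 1.7 m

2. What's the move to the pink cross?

turn left 83°, forward 2.2 m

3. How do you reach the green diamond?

blocked — turn right 148°, forward 8.4 m, then turn left 61°, forward 3.7 m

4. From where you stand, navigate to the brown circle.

turn left 151°, forward 7.8 m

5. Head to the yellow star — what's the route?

turn left 169°, forward 10.9 m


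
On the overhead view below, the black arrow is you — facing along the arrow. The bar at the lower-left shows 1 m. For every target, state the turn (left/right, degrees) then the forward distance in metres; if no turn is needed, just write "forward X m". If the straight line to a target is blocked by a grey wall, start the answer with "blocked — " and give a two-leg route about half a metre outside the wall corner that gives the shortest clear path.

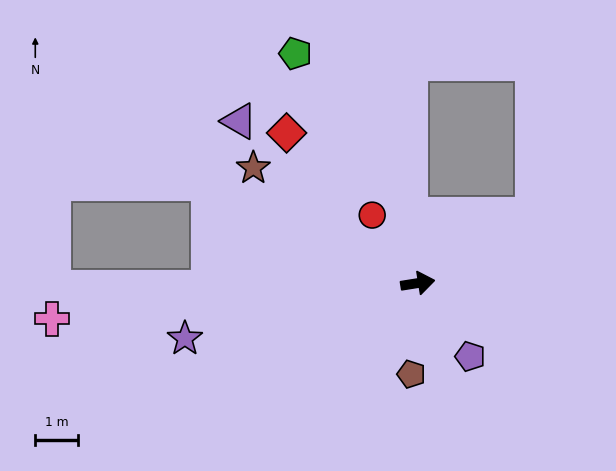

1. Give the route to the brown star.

turn left 136°, forward 4.7 m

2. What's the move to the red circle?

turn left 115°, forward 1.9 m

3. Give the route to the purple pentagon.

turn right 63°, forward 2.1 m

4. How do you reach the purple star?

turn right 176°, forward 5.6 m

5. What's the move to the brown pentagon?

turn right 103°, forward 2.1 m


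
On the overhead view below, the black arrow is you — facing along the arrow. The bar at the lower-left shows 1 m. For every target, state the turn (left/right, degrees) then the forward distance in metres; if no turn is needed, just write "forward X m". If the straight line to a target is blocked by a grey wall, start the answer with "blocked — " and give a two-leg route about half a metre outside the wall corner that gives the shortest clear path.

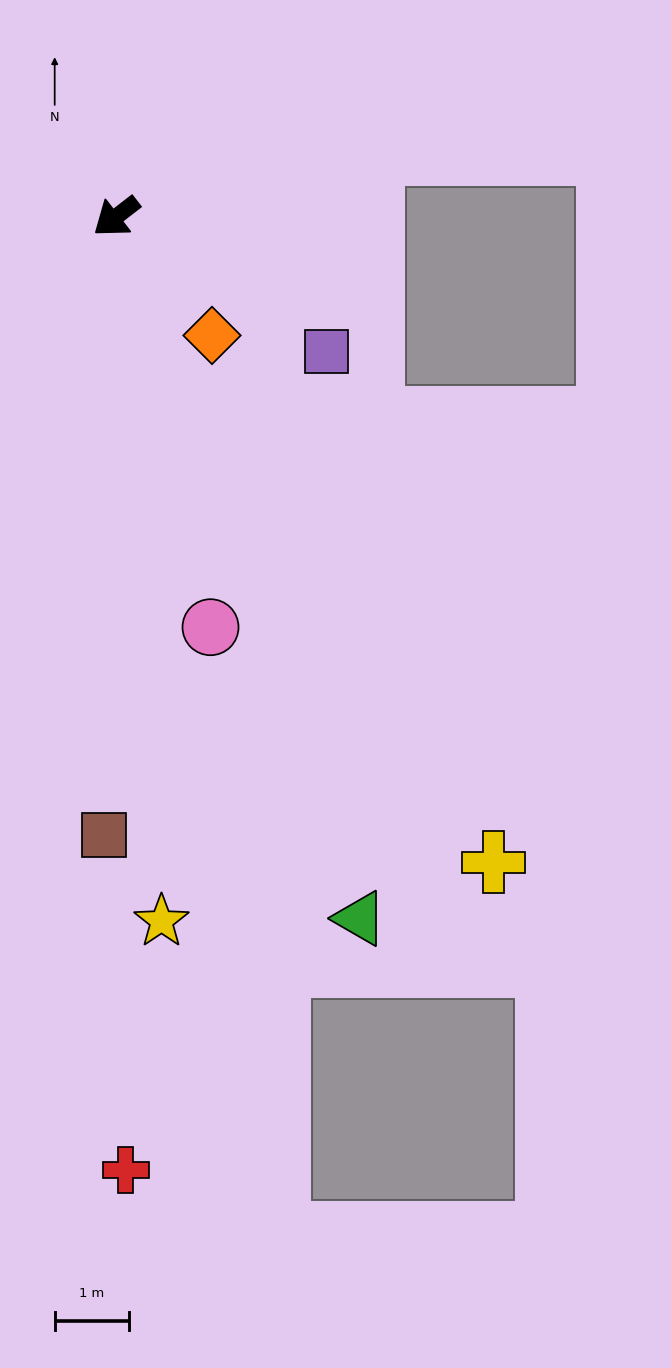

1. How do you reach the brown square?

turn left 51°, forward 8.4 m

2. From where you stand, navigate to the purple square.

turn left 110°, forward 3.4 m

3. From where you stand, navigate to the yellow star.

turn left 56°, forward 9.6 m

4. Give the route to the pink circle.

turn left 65°, forward 5.7 m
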